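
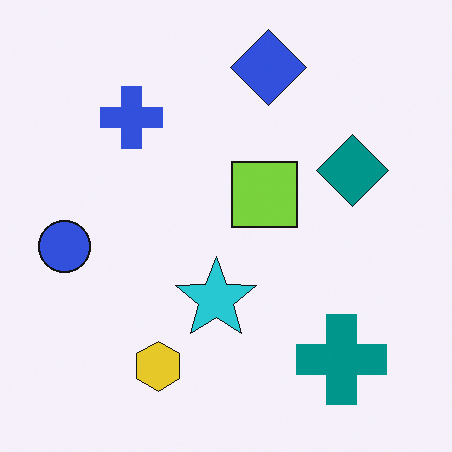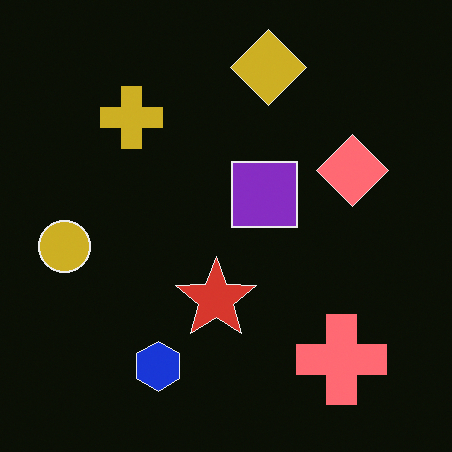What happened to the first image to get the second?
Color-inverted (negative).

The light background has become dark and every shape's color is its complement — a photographic negative.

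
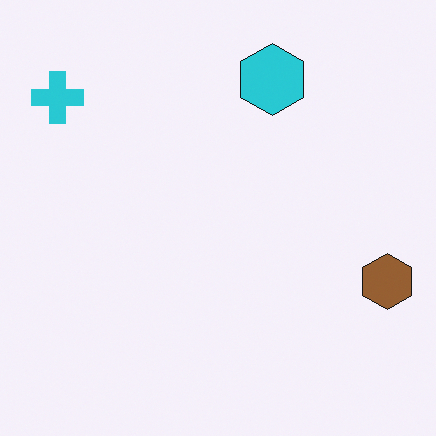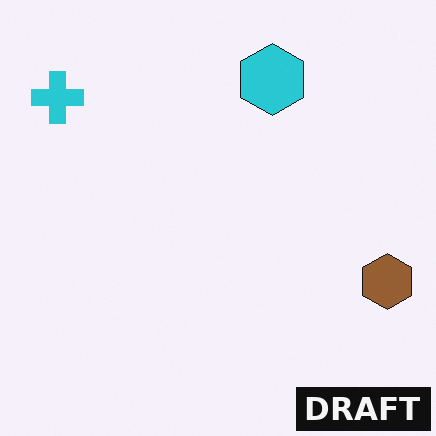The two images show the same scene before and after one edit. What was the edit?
It was watermarked with the text "DRAFT" in the lower-right corner.

A dark label reading "DRAFT" appears in the lower-right corner.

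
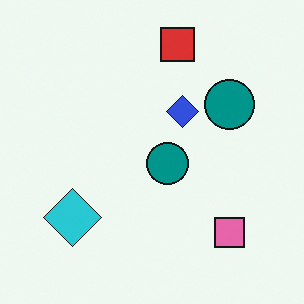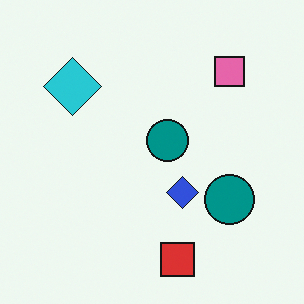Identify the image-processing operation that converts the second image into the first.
It was flipped vertically (top ↔ bottom).

The red square is in the bottom of the second image and the top of the first — shapes on opposite sides of the horizontal midline have swapped in a mirror flip.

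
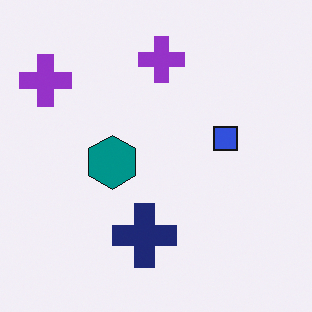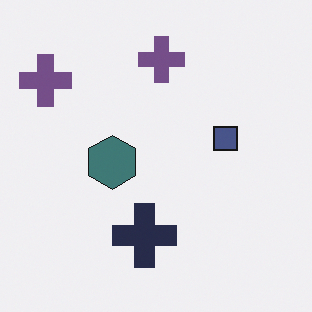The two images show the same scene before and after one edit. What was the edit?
The second image is the first made much more muted (saturation change).

All colors are more muted and greyish — a global saturation change.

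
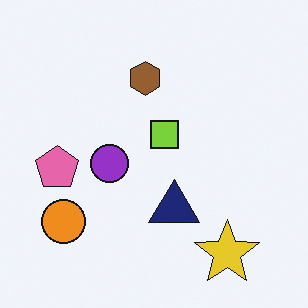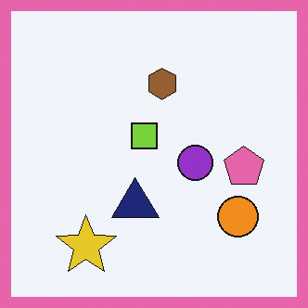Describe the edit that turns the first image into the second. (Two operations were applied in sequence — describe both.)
This is the original image flipped horizontally (left ↔ right), then framed with a pink border.

The pink pentagon is in the left of the first image and the right of the second — shapes on opposite sides of the vertical midline have swapped in a mirror flip. A solid pink frame runs around the edge of the second image, with the content slightly shrunk inside it.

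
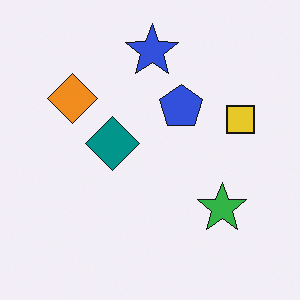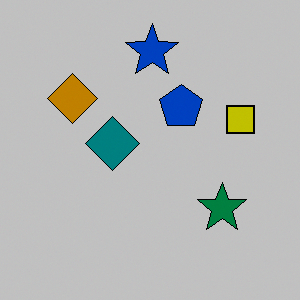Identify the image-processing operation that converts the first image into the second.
The transformation is: heavily posterized to just a handful of flat colors.

Each flat color has snapped to a coarser quantized level — most visibly, the near-white background has dropped to a flat grey.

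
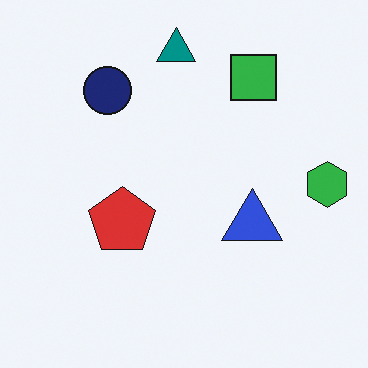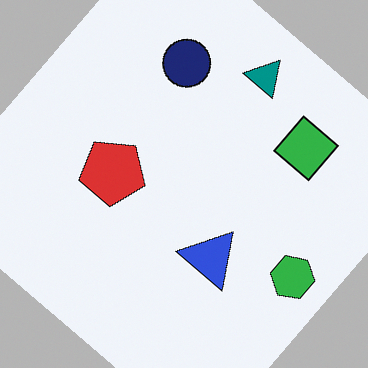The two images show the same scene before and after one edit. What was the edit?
The image was rotated clockwise by a large amount — several tens of degrees.

Every shape is tilted by the same angle and the image corners show triangular fill wedges — a whole-image rotation by a non-right angle.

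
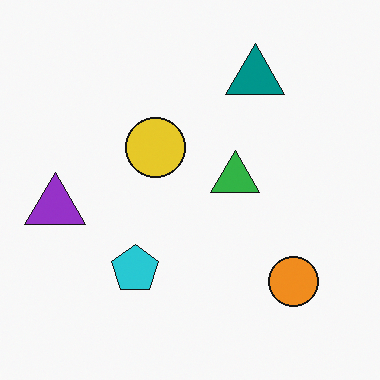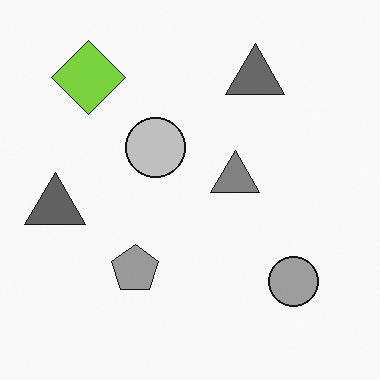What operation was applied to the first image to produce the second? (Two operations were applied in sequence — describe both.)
The image was converted to grayscale, then overlaid with an additional lime diamond.

All color is removed — every shape is now a shade of grey. A lime diamond appears in the second image that is absent from the first.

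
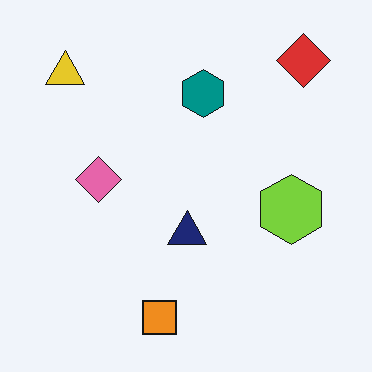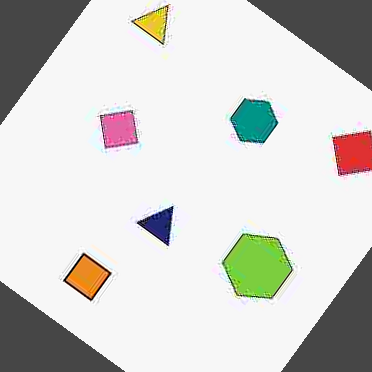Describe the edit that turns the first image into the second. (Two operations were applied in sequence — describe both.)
Heavily JPEG-compressed with obvious blocking artifacts, then rotated clockwise by a large amount — several tens of degrees.

Blocky 8×8 compression artifacts appear around shape edges and the flat background shows ringing — characteristic JPEG degradation. Every shape is tilted by the same angle and the image corners show triangular fill wedges — a whole-image rotation by a non-right angle.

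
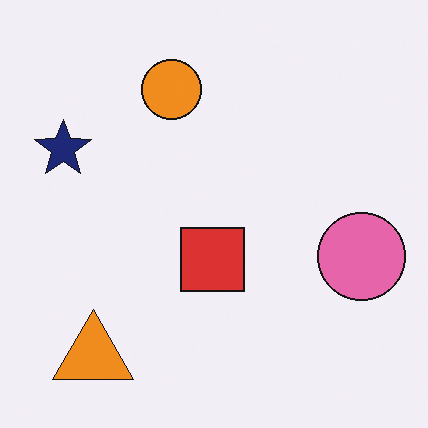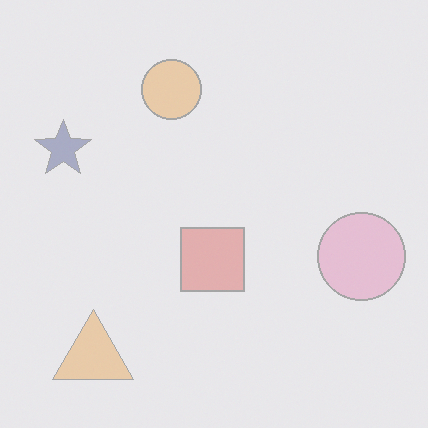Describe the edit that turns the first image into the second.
Washed out (contrast reduced).

Tones are pushed toward mid-grey across the whole image — a global contrast change.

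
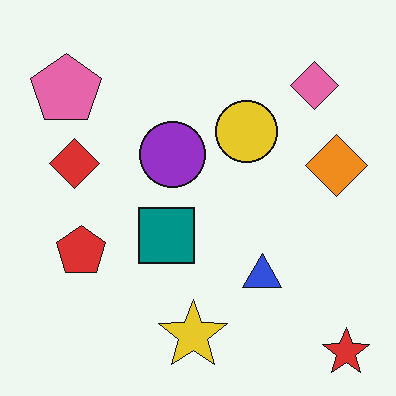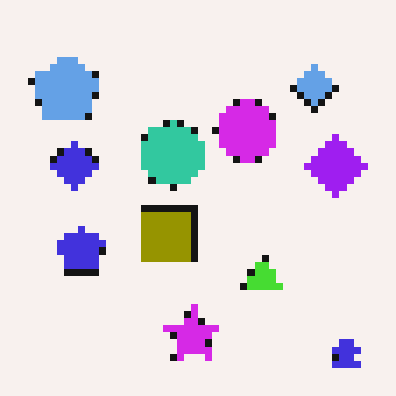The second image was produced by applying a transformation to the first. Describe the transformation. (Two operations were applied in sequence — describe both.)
The transformation is: hue-shifted by a large amount, then pixelated into visible square blocks.

Every shape's color has rotated by the same amount around the hue wheel — a uniform hue shift. Shapes are reduced to large square blocks; fine edges and outlines are lost — a downscale-then-upscale (mosaic) effect.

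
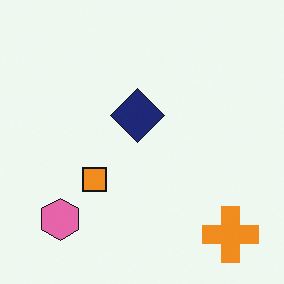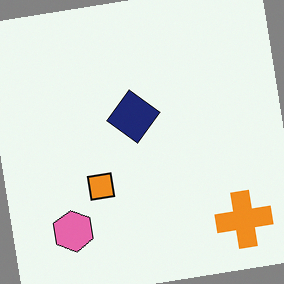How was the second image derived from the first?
The second image is the first rotated counter-clockwise by a slight angle.

Every shape is tilted by the same angle and the image corners show triangular fill wedges — a whole-image rotation by a non-right angle.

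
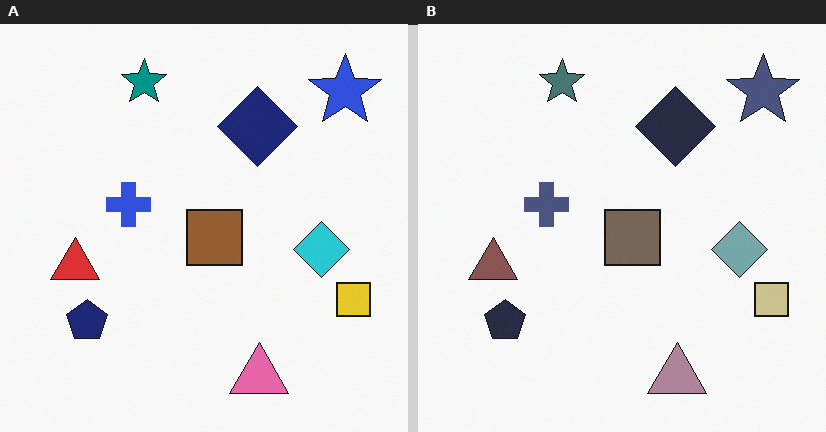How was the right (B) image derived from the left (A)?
It was made much more muted (saturation change).

All colors are more muted and greyish — a global saturation change.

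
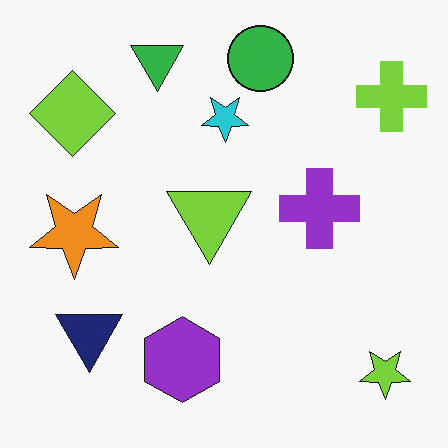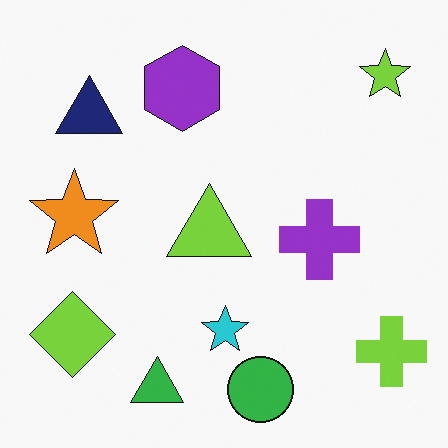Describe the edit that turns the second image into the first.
The transformation is: flipped vertically (top ↔ bottom).

The green circle is in the bottom of the second image and the top of the first — shapes on opposite sides of the horizontal midline have swapped in a mirror flip.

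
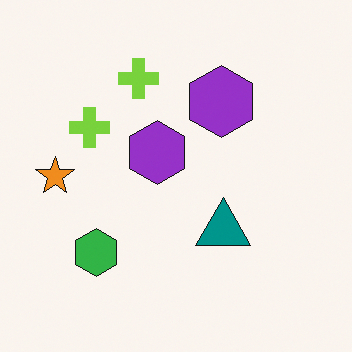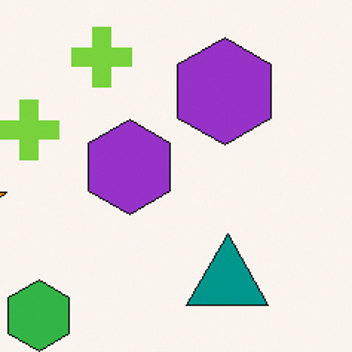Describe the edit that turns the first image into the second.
The transformation is: cropped slightly and scaled back up.

The visible shapes are larger and the field of view is narrower; shapes near the original edges may be partly or wholly outside the frame — a crop-and-rescale.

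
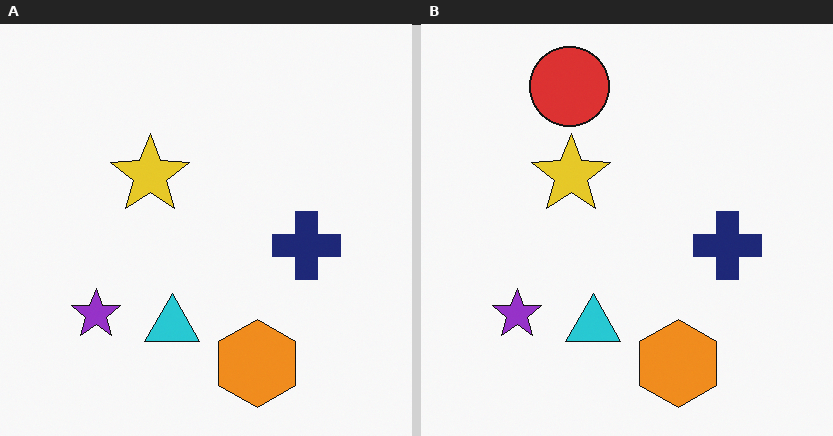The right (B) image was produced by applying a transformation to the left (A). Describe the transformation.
It was overlaid with an additional red circle.

A red circle appears in the right (B) image that is absent from the left (A).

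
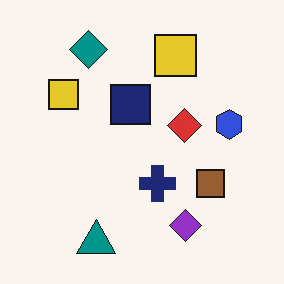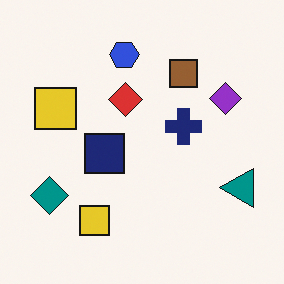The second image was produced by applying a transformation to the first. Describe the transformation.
The transformation is: rotated 90° counter-clockwise.

The teal triangle sits in the bottom of the first image and the right of the second — consistent with a whole-image 90° counter-clockwise rotation.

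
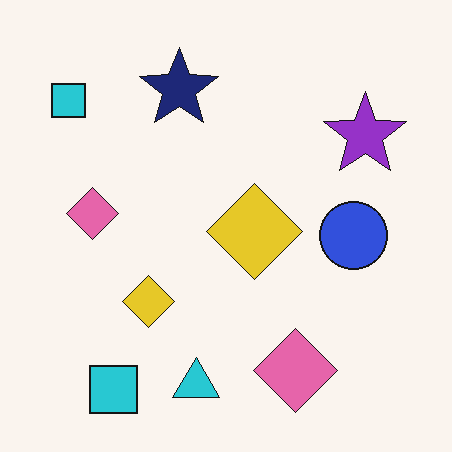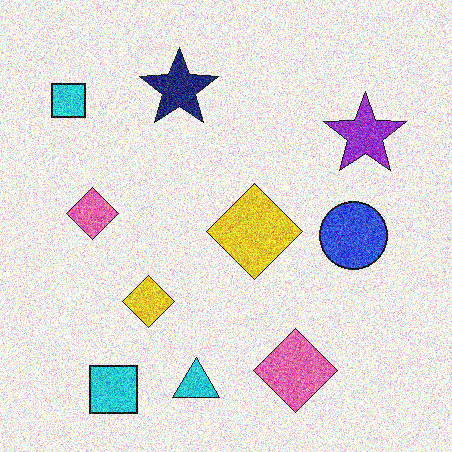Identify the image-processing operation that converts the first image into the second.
Degraded with heavy additive noise.

Random speckle covers the whole image, including the flat background.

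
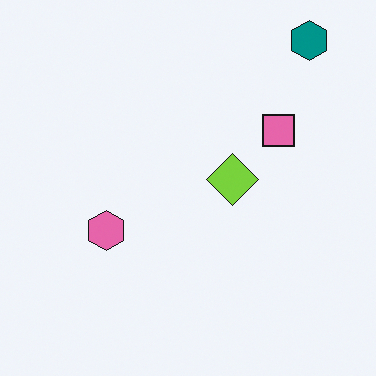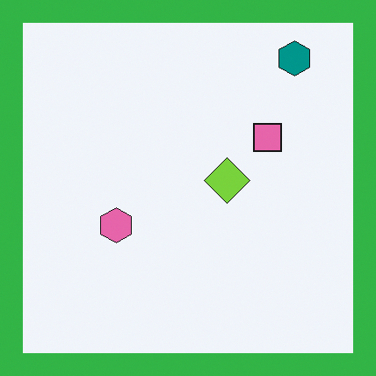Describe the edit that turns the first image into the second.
The second image is the first framed with a green border.

A solid green frame runs around the edge of the second image, with the content slightly shrunk inside it.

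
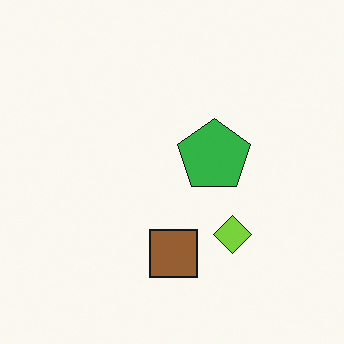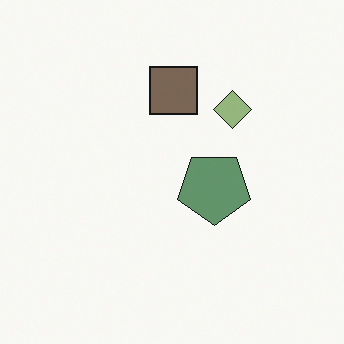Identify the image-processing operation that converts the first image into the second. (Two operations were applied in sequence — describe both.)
The transformation is: flipped vertically (top ↔ bottom), then made much more muted (saturation change).

The brown square is in the bottom of the first image and the top of the second — shapes on opposite sides of the horizontal midline have swapped in a mirror flip. All colors are more muted and greyish — a global saturation change.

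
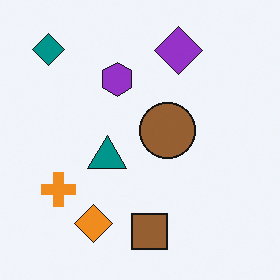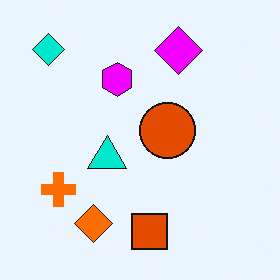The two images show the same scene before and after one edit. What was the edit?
The transformation is: heavily oversaturated.

All colors are more vivid — a global saturation change.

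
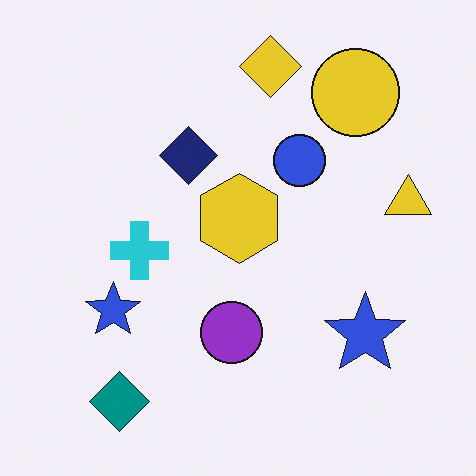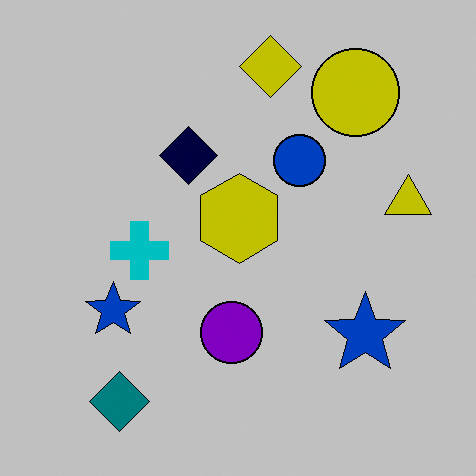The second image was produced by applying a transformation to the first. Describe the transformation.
Heavily posterized to just a handful of flat colors.

Each flat color has snapped to a coarser quantized level — most visibly, the near-white background has dropped to a flat grey.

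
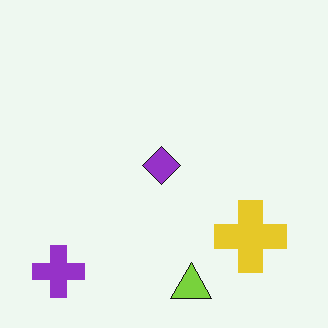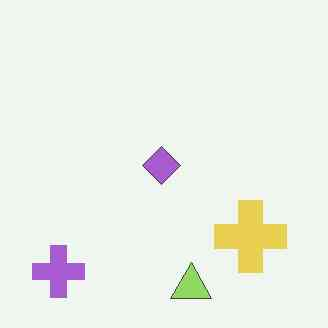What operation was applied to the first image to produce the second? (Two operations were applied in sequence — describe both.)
Given slightly reduced contrast, then given moderate JPEG compression.

Tones are pushed toward mid-grey across the whole image — a global contrast change. Blocky 8×8 compression artifacts appear around shape edges and the flat background shows ringing — characteristic JPEG degradation.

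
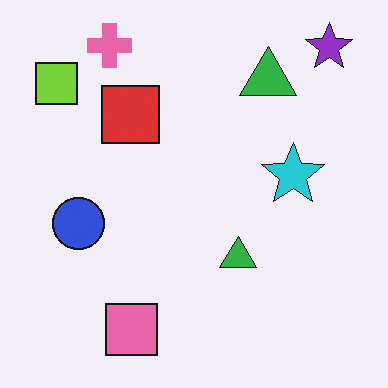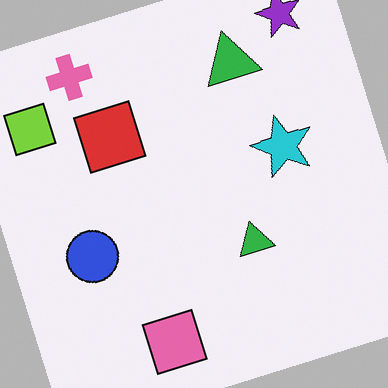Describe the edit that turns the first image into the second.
The image was rotated counter-clockwise by a moderate amount.

Every shape is tilted by the same angle and the image corners show triangular fill wedges — a whole-image rotation by a non-right angle.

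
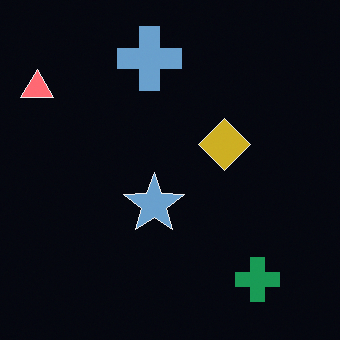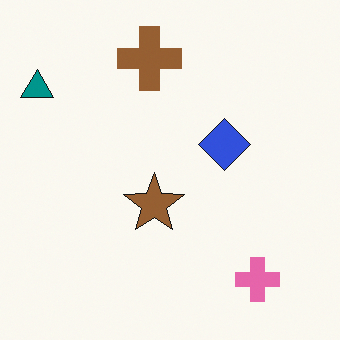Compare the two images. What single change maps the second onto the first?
Color-inverted (negative).

The light background has become dark and every shape's color is its complement — a photographic negative.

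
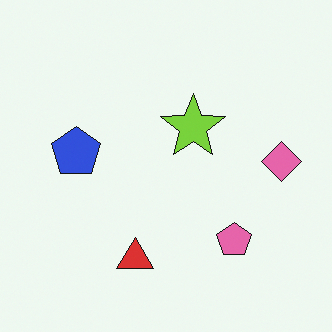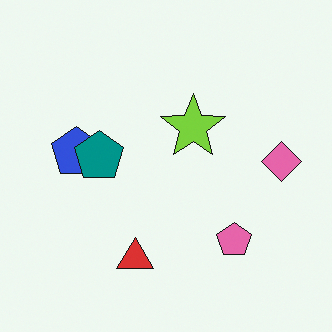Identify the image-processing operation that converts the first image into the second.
The second image is the first overlaid with an additional teal pentagon.

A teal pentagon appears in the second image that is absent from the first.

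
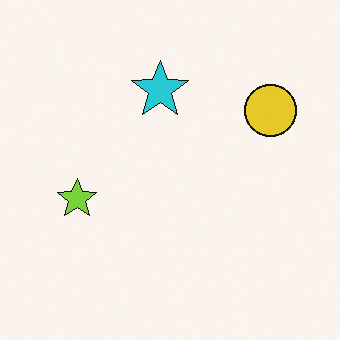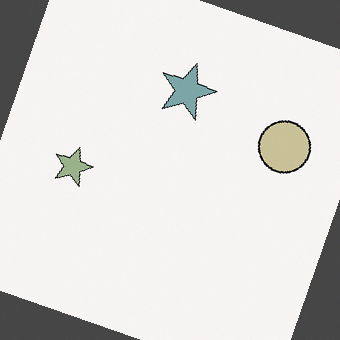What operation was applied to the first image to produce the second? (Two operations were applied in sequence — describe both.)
It was heavily desaturated, then rotated clockwise by a clearly visible amount.

All colors are more muted and greyish — a global saturation change. Every shape is tilted by the same angle and the image corners show triangular fill wedges — a whole-image rotation by a non-right angle.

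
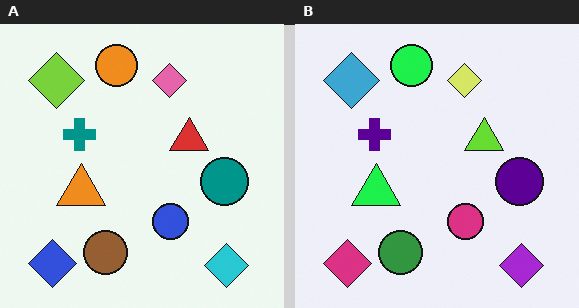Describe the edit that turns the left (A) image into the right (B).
The transformation is: hue-shifted through roughly a third of the color wheel.

Every shape's color has rotated by the same amount around the hue wheel — a uniform hue shift.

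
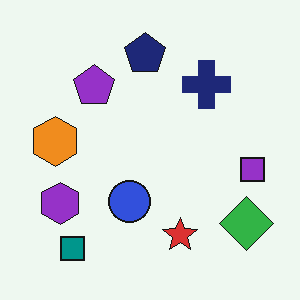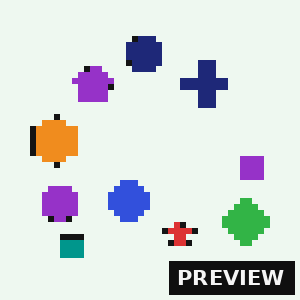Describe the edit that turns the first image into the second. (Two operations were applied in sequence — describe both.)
Pixelated into visible square blocks, then watermarked with the text "PREVIEW" in the lower-right corner.

Shapes are reduced to large square blocks; fine edges and outlines are lost — a downscale-then-upscale (mosaic) effect. A dark label reading "PREVIEW" appears in the lower-right corner.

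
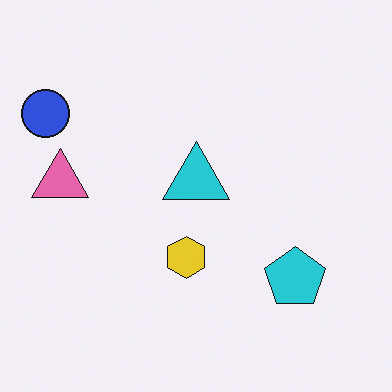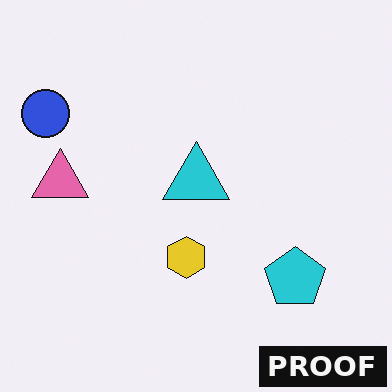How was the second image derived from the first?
This is the original image watermarked with the text "PROOF" in the lower-right corner.

A dark label reading "PROOF" appears in the lower-right corner.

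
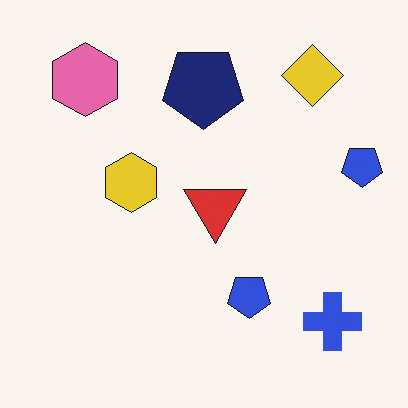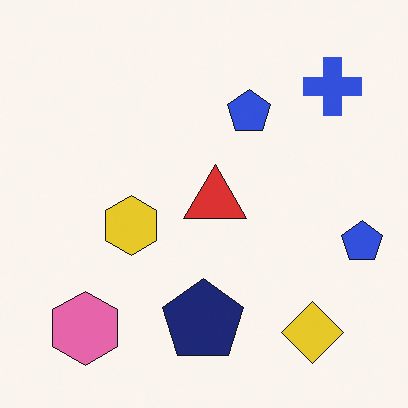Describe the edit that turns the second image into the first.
The transformation is: flipped vertically (top ↔ bottom).

The yellow diamond is in the bottom-right of the second image and the top-right of the first — shapes on opposite sides of the horizontal midline have swapped in a mirror flip.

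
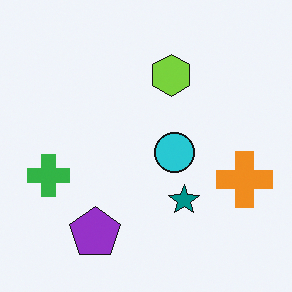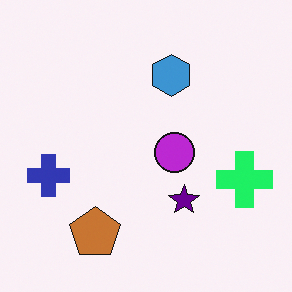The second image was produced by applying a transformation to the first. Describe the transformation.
It was hue-shifted by a moderate amount.

Every shape's color has rotated by the same amount around the hue wheel — a uniform hue shift.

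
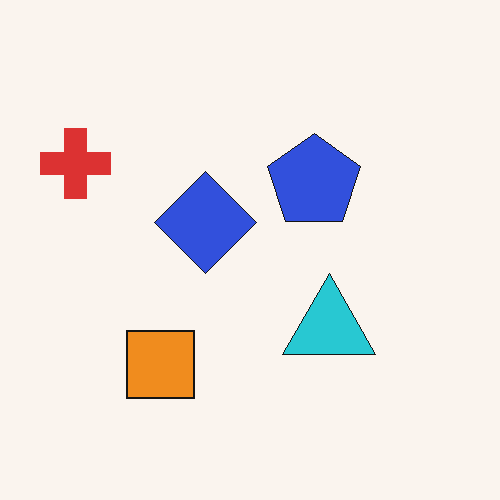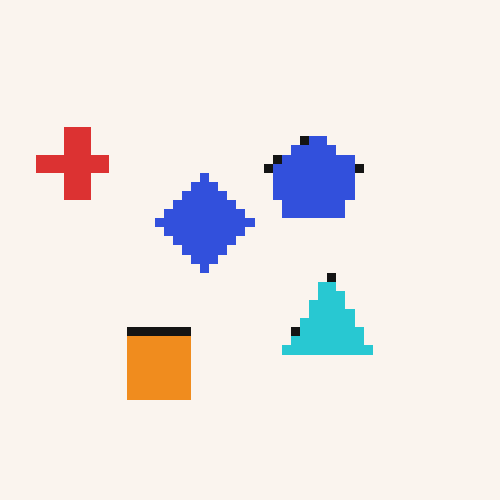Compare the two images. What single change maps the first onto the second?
Heavily pixelated into large blocks.

Shapes are reduced to large square blocks; fine edges and outlines are lost — a downscale-then-upscale (mosaic) effect.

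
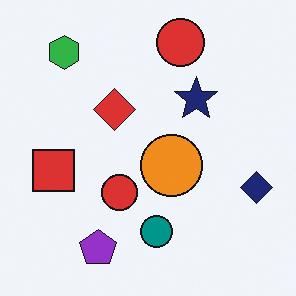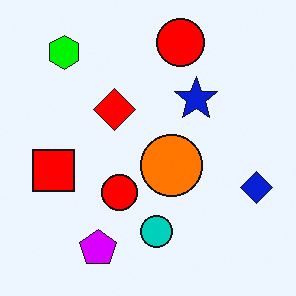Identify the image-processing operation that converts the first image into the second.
It was heavily oversaturated.

All colors are more vivid — a global saturation change.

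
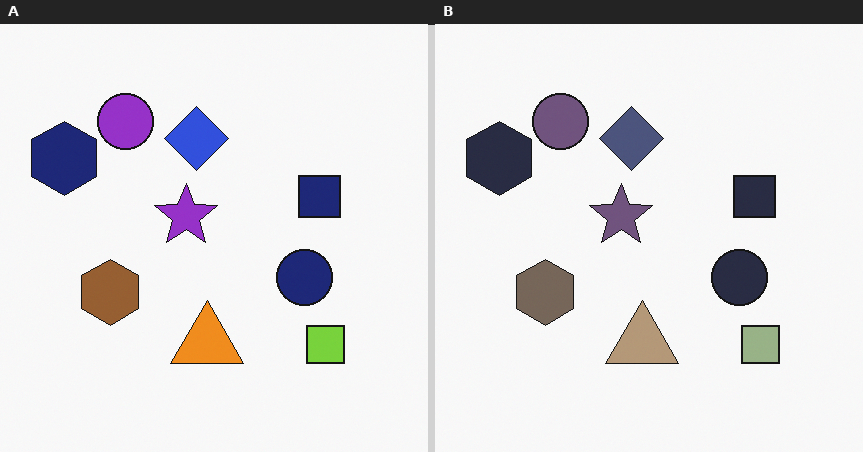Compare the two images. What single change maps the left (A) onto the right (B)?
Made much more muted (saturation change).

All colors are more muted and greyish — a global saturation change.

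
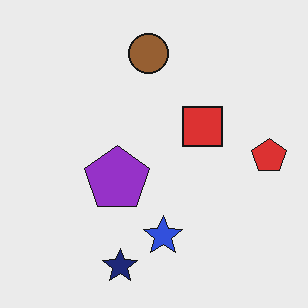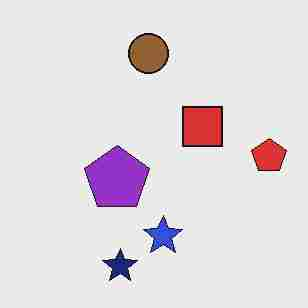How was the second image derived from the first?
The second image is the first heavily JPEG-compressed with obvious blocking artifacts.

Blocky 8×8 compression artifacts appear around shape edges and the flat background shows ringing — characteristic JPEG degradation.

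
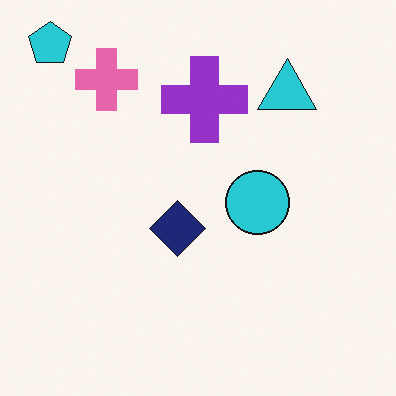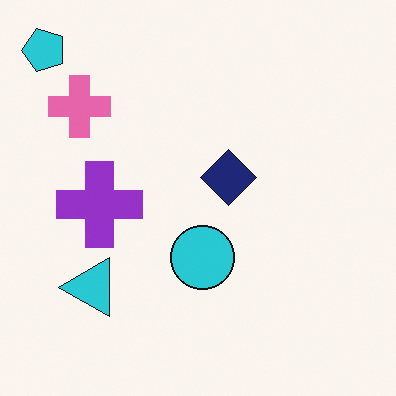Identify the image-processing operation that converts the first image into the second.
This is the original image transposed (reflected across the top-left ↔ bottom-right diagonal).

Shapes have swapped their row and column positions — what was in the top-right is now in the bottom-left — a diagonal reflection.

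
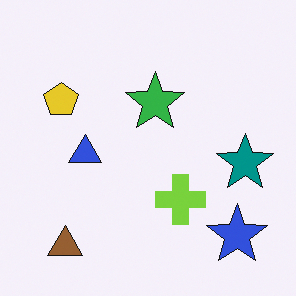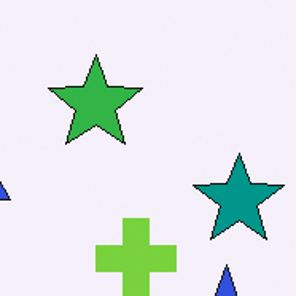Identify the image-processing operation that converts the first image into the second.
The transformation is: cropped slightly and scaled back up.

The visible shapes are larger and the field of view is narrower; shapes near the original edges may be partly or wholly outside the frame — a crop-and-rescale.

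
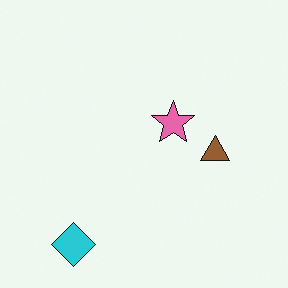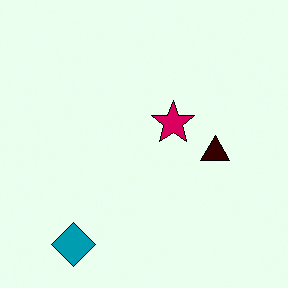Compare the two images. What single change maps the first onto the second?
It was given much higher contrast.

Tones are pushed away from mid-grey across the whole image — a global contrast change.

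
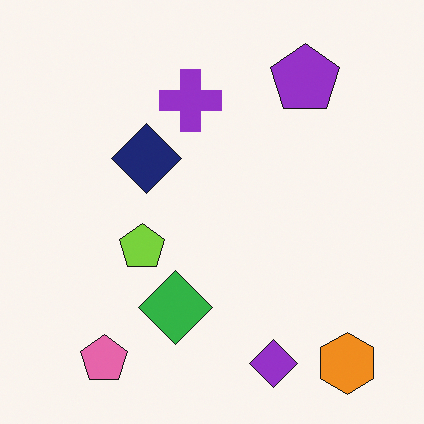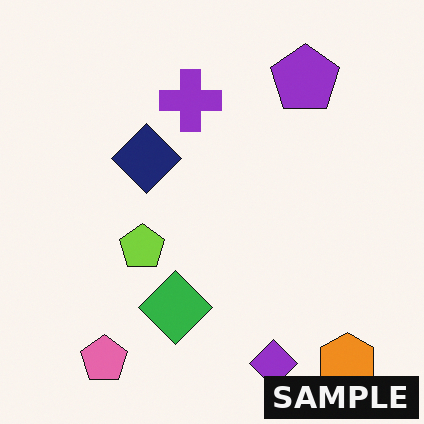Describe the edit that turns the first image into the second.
Watermarked with the text "SAMPLE" in the lower-right corner.

A dark label reading "SAMPLE" appears in the lower-right corner.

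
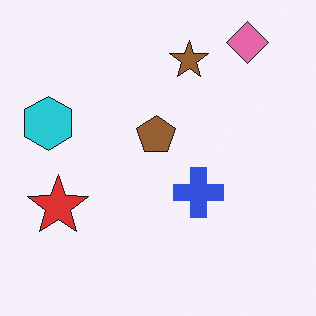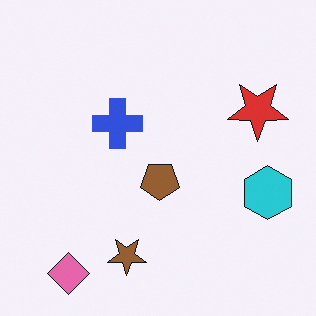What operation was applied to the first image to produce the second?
It was rotated 180°.

The pink diamond sits in the top-right of the first image and the bottom-left of the second — consistent with a whole-image 180° rotation.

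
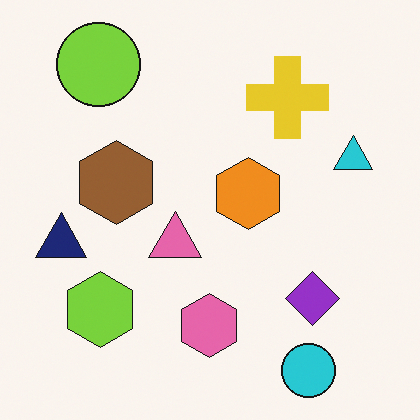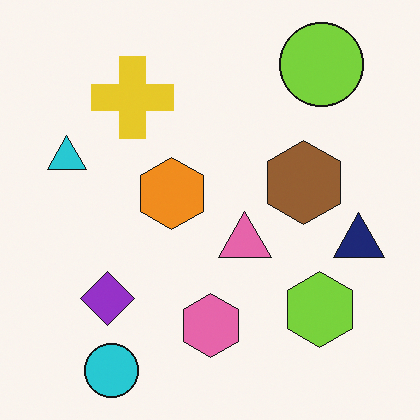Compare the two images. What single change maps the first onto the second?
The second image is the first flipped horizontally (left ↔ right).

The navy triangle is in the left of the first image and the right of the second — shapes on opposite sides of the vertical midline have swapped in a mirror flip.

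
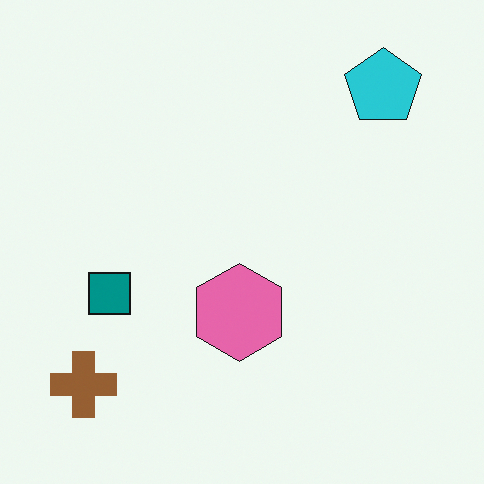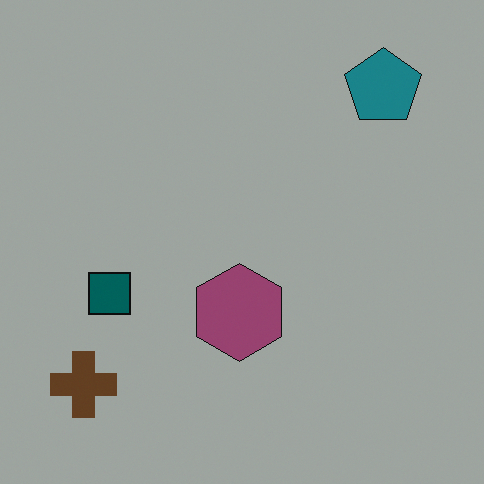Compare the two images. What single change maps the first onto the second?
Noticeably darkened.

Every pixel — background and shapes alike — is uniformly darkened.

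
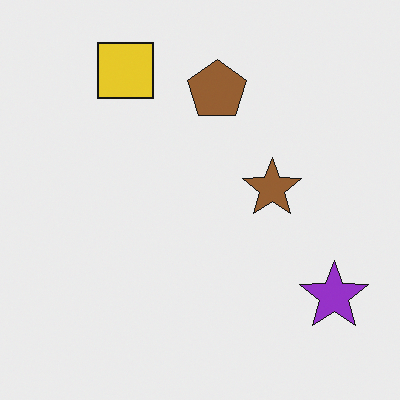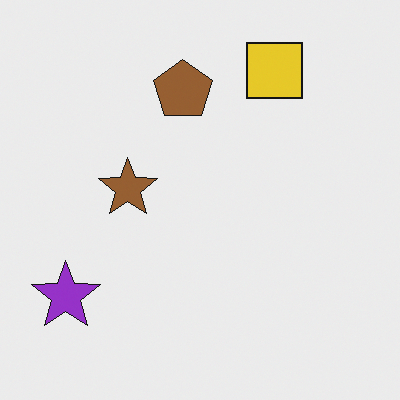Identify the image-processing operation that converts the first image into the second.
Flipped horizontally (left ↔ right).

The purple star is in the bottom-right of the first image and the bottom-left of the second — shapes on opposite sides of the vertical midline have swapped in a mirror flip.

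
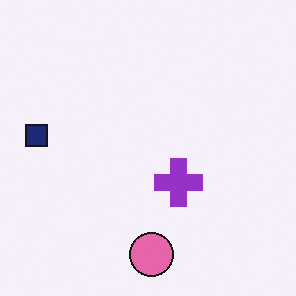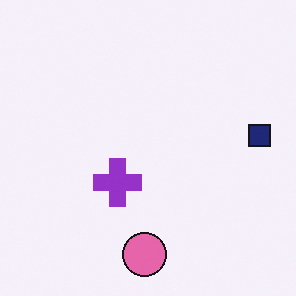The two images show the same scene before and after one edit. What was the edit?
Flipped horizontally (left ↔ right).

The navy square is in the left of the first image and the right of the second — shapes on opposite sides of the vertical midline have swapped in a mirror flip.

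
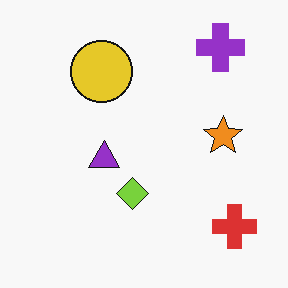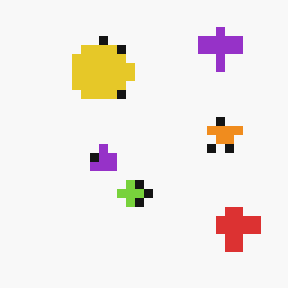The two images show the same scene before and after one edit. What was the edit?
The image was coarsely pixelated.

Shapes are reduced to large square blocks; fine edges and outlines are lost — a downscale-then-upscale (mosaic) effect.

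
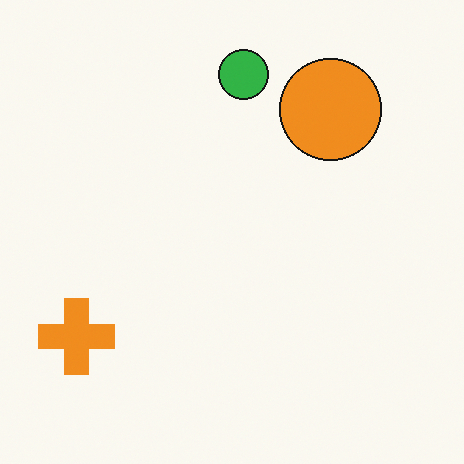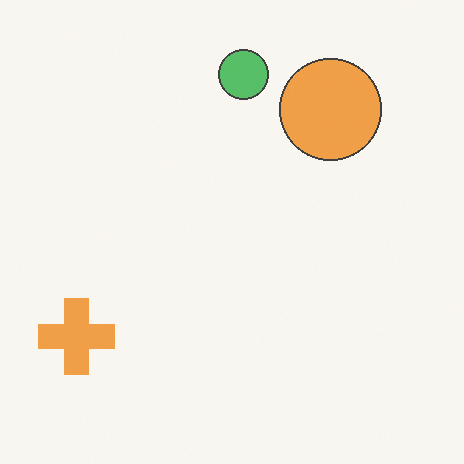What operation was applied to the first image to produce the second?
It was given slightly reduced contrast.

Tones are pushed toward mid-grey across the whole image — a global contrast change.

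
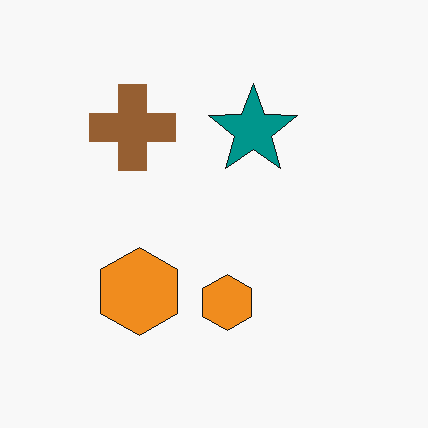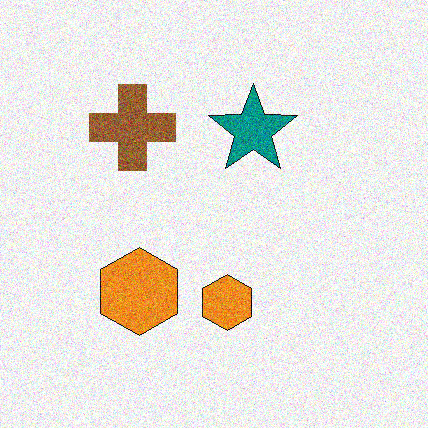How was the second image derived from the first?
Degraded with a thick layer of grain.

Random speckle covers the whole image, including the flat background.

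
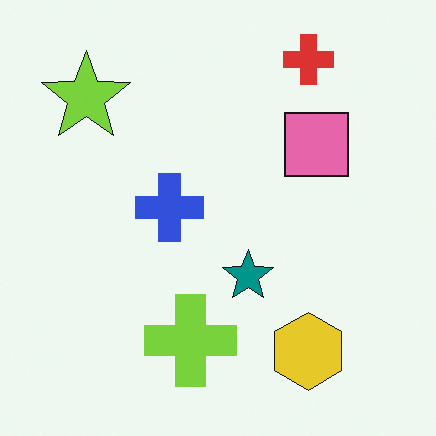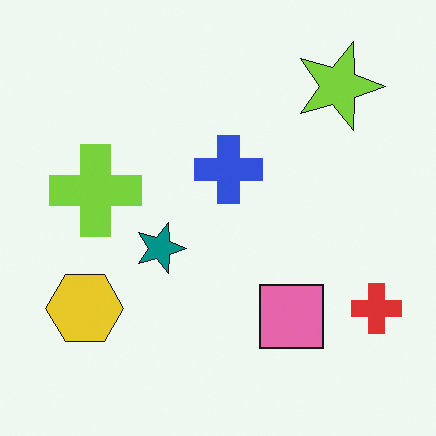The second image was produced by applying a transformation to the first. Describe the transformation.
This is the original image rotated 90° clockwise.

The red cross sits in the top-right of the first image and the bottom-right of the second — consistent with a whole-image 90° clockwise rotation.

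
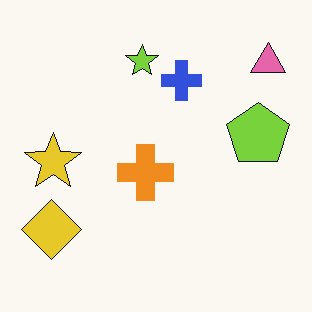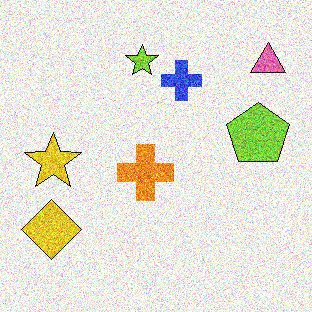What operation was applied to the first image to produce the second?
This is the original image degraded with strong gaussian noise.

Random speckle covers the whole image, including the flat background.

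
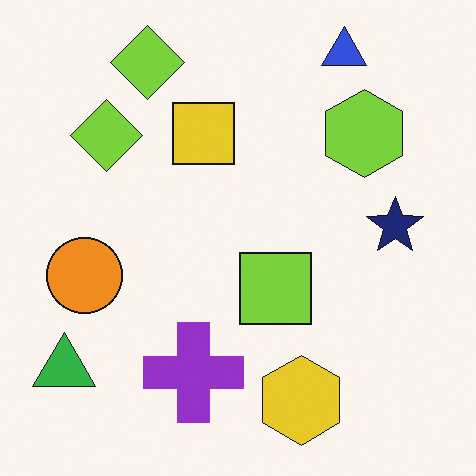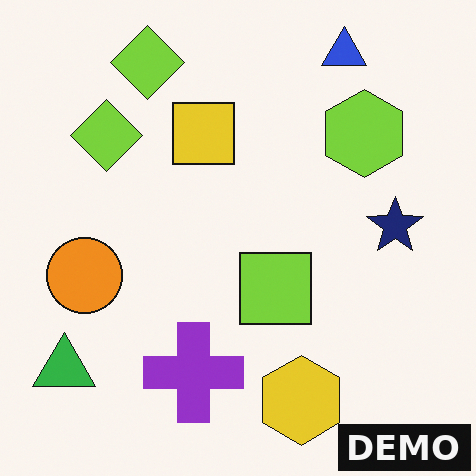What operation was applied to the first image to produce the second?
The second image is the first watermarked with the text "DEMO" in the lower-right corner.

A dark label reading "DEMO" appears in the lower-right corner.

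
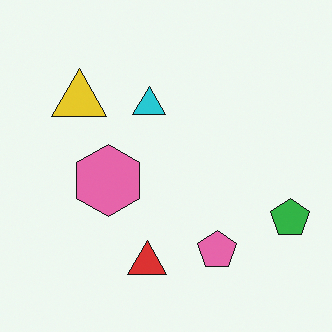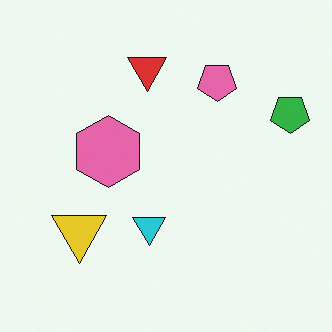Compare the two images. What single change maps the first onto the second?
The image was flipped vertically (top ↔ bottom).

The red triangle is in the bottom of the first image and the top of the second — shapes on opposite sides of the horizontal midline have swapped in a mirror flip.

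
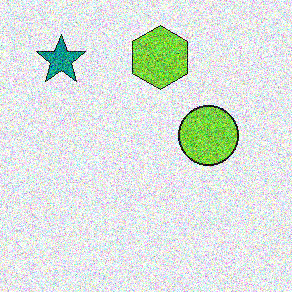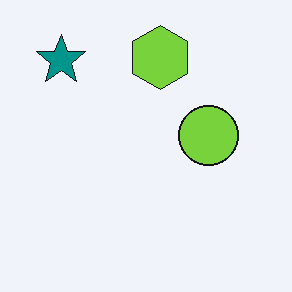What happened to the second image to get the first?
The transformation is: degraded with a thick layer of grain.

Random speckle covers the whole image, including the flat background.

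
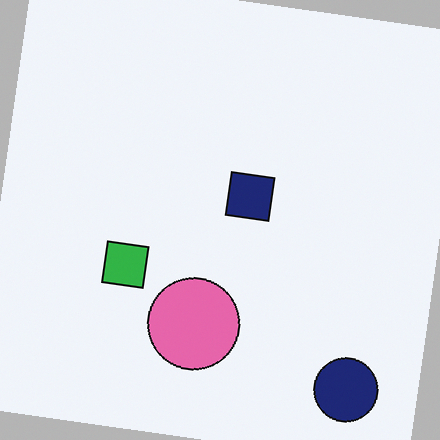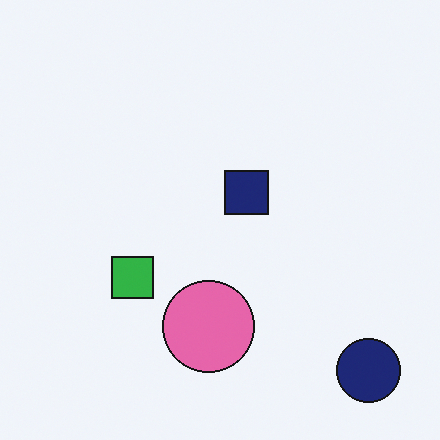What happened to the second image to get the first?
This is the original image rotated clockwise by a slight angle.

Every shape is tilted by the same angle and the image corners show triangular fill wedges — a whole-image rotation by a non-right angle.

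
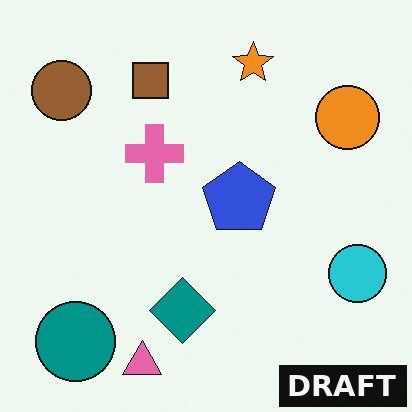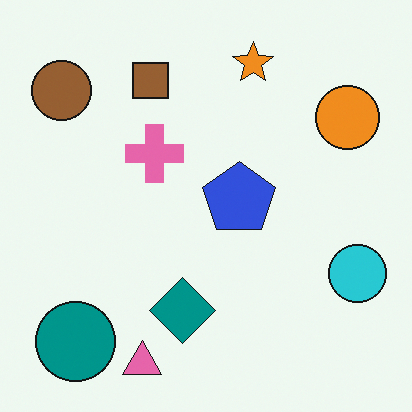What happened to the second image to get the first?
Watermarked with the text "DRAFT" in the lower-right corner.

A dark label reading "DRAFT" appears in the lower-right corner.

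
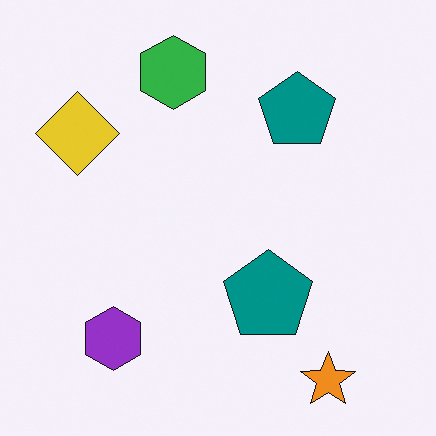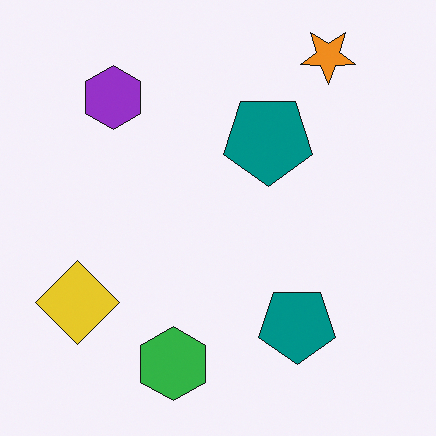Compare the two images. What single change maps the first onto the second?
This is the original image flipped vertically (top ↔ bottom).

The orange star is in the bottom-right of the first image and the top-right of the second — shapes on opposite sides of the horizontal midline have swapped in a mirror flip.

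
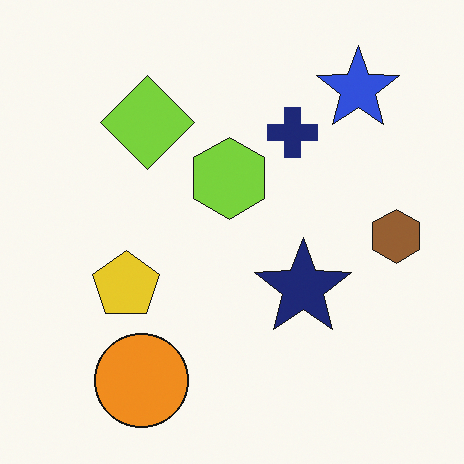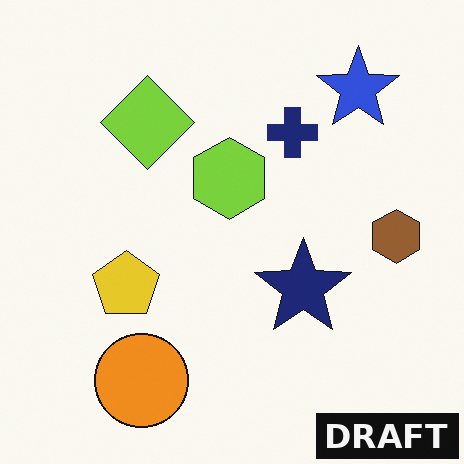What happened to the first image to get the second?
The transformation is: watermarked with the text "DRAFT" in the lower-right corner.

A dark label reading "DRAFT" appears in the lower-right corner.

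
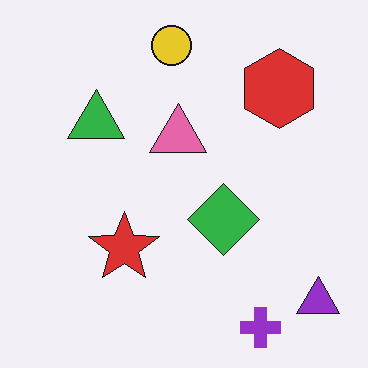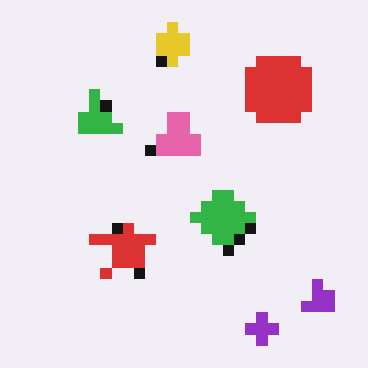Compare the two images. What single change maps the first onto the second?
The second image is the first coarsely pixelated.

Shapes are reduced to large square blocks; fine edges and outlines are lost — a downscale-then-upscale (mosaic) effect.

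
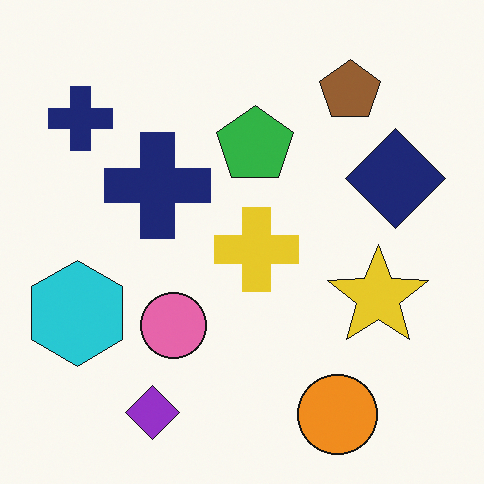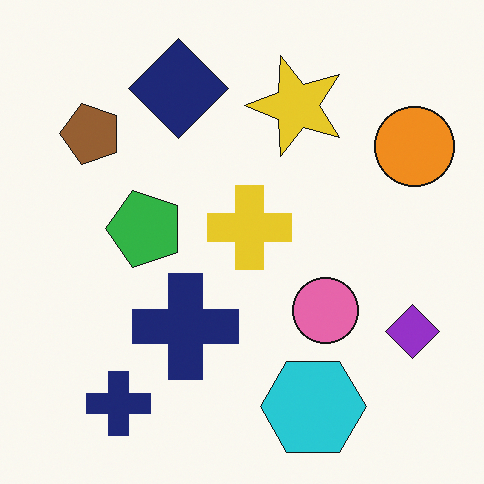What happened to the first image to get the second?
The transformation is: rotated 90° counter-clockwise.

The orange circle sits in the bottom-right of the first image and the top-right of the second — consistent with a whole-image 90° counter-clockwise rotation.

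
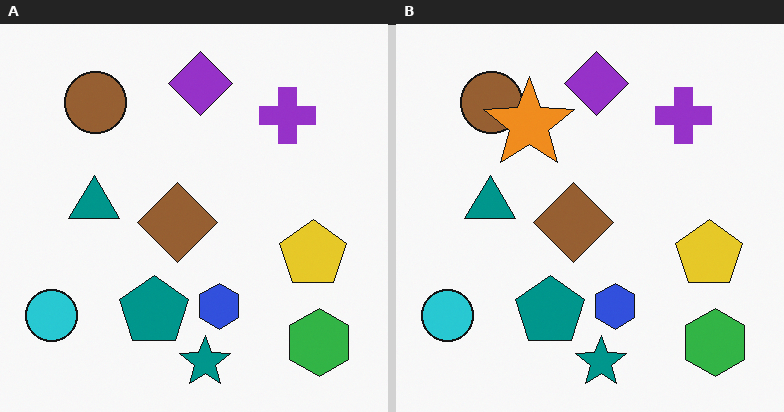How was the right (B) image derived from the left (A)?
This is the original image overlaid with an additional orange star.

An orange star appears in the right (B) image that is absent from the left (A).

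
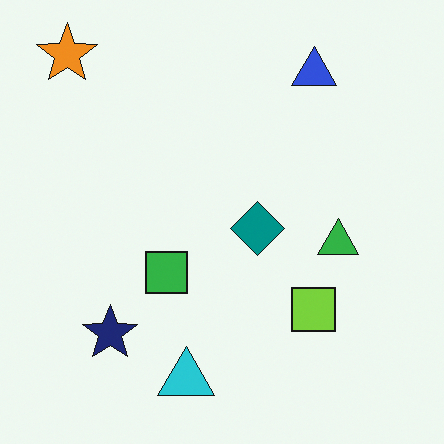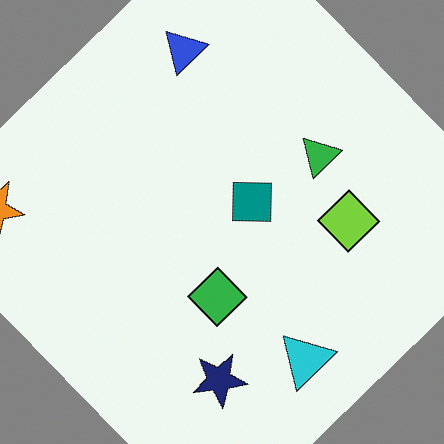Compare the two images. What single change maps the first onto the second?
The second image is the first rotated counter-clockwise by a large amount — several tens of degrees.

Every shape is tilted by the same angle and the image corners show triangular fill wedges — a whole-image rotation by a non-right angle.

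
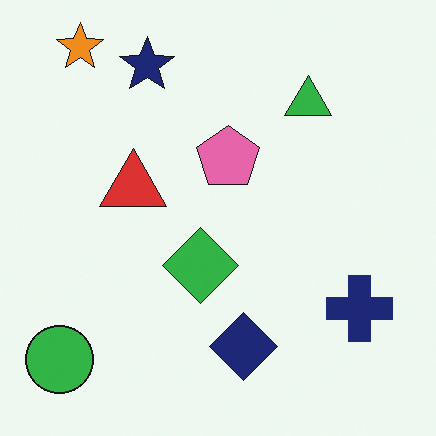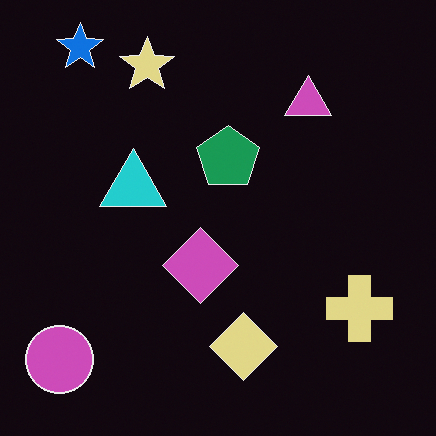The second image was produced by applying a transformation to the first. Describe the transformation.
This is the original image color-inverted (negative).

The light background has become dark and every shape's color is its complement — a photographic negative.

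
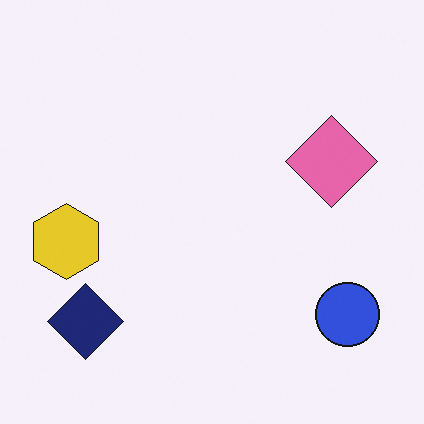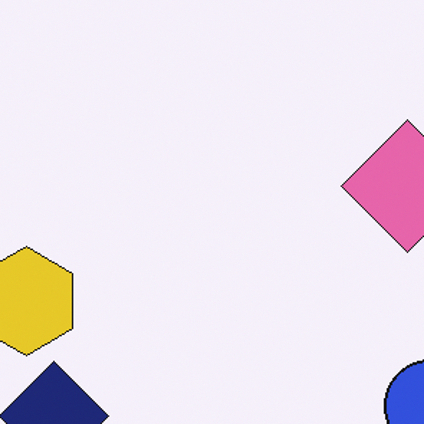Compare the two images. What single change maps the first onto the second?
Cropped to a modestly smaller region and rescaled.

The visible shapes are larger and the field of view is narrower; shapes near the original edges may be partly or wholly outside the frame — a crop-and-rescale.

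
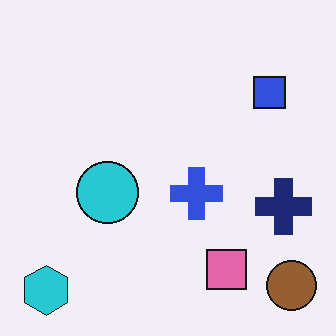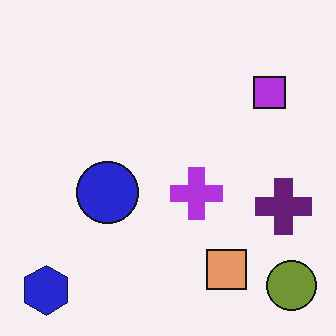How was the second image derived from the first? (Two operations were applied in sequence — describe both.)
The transformation is: hue-shifted by a small amount, then given moderate JPEG compression.

Every shape's color has rotated by the same amount around the hue wheel — a uniform hue shift. Blocky 8×8 compression artifacts appear around shape edges and the flat background shows ringing — characteristic JPEG degradation.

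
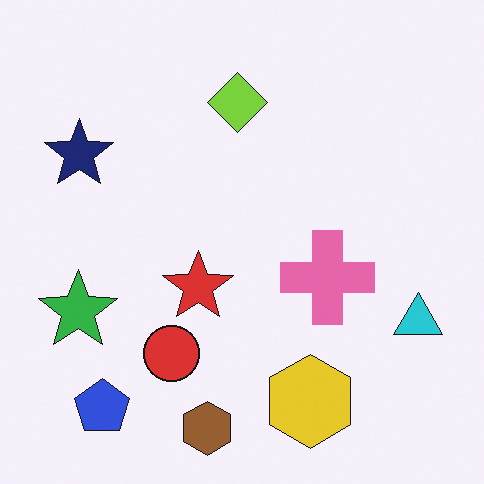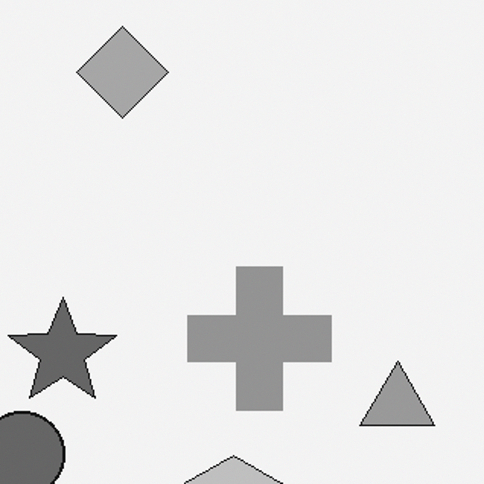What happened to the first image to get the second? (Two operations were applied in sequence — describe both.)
This is the original image cropped to a modestly smaller region and rescaled, then converted to grayscale.

The visible shapes are larger and the field of view is narrower; shapes near the original edges may be partly or wholly outside the frame — a crop-and-rescale. All color is removed — every shape is now a shade of grey.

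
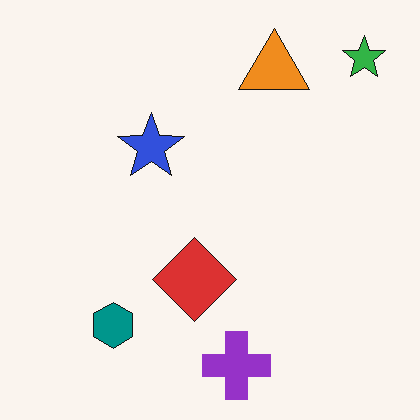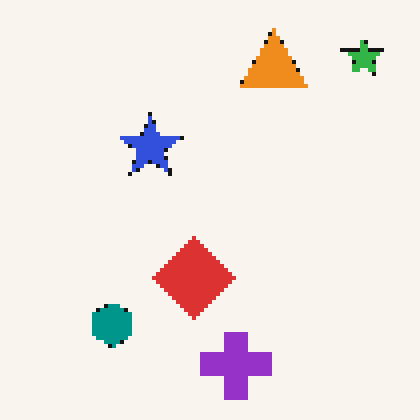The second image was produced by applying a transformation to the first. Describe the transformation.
The transformation is: lightly pixelated (a mild mosaic effect).

Shapes are reduced to large square blocks; fine edges and outlines are lost — a downscale-then-upscale (mosaic) effect.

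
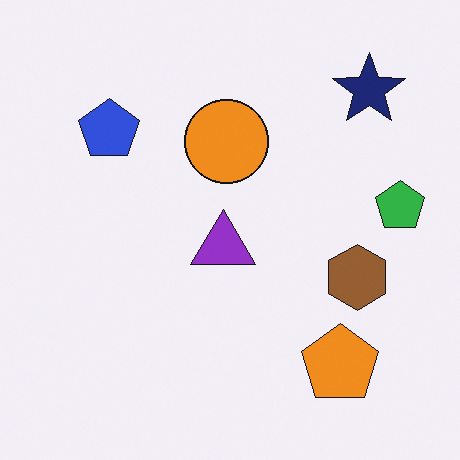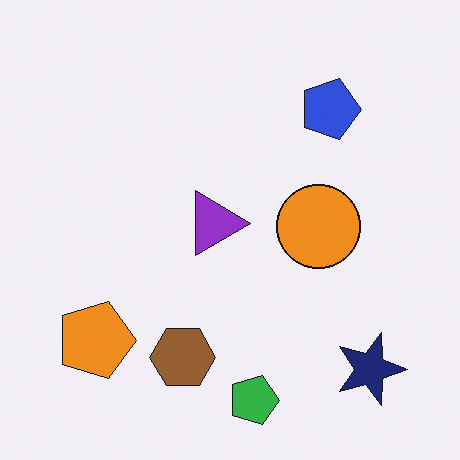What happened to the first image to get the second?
This is the original image rotated 90° clockwise.

The navy star sits in the top-right of the first image and the bottom-right of the second — consistent with a whole-image 90° clockwise rotation.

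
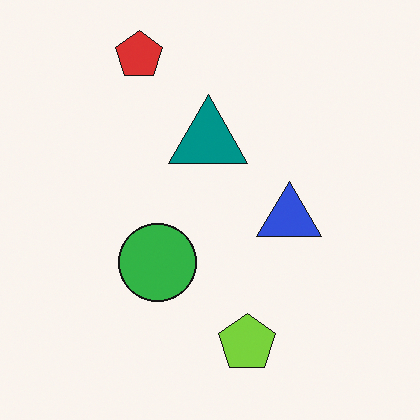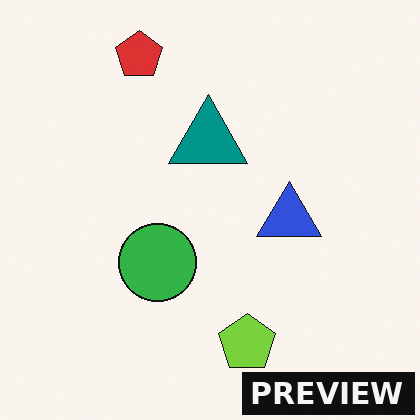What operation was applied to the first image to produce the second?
It was watermarked with the text "PREVIEW" in the lower-right corner.

A dark label reading "PREVIEW" appears in the lower-right corner.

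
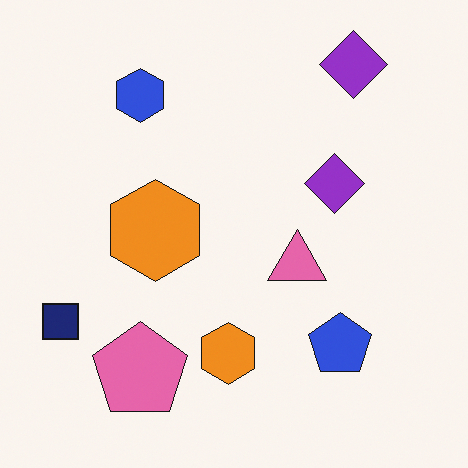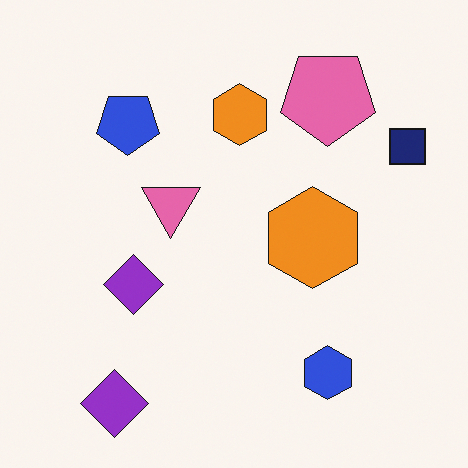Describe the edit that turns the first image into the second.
Rotated 180°.

The navy square sits in the bottom-left of the first image and the top-right of the second — consistent with a whole-image 180° rotation.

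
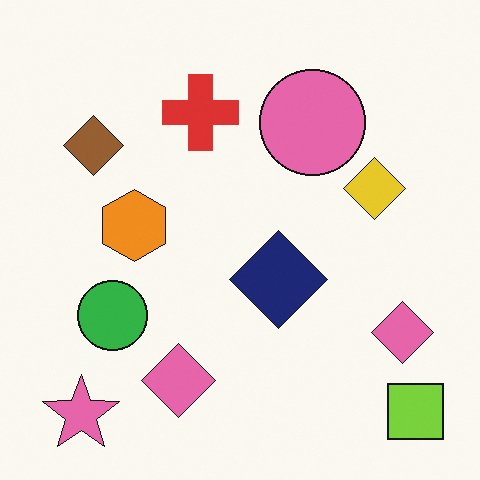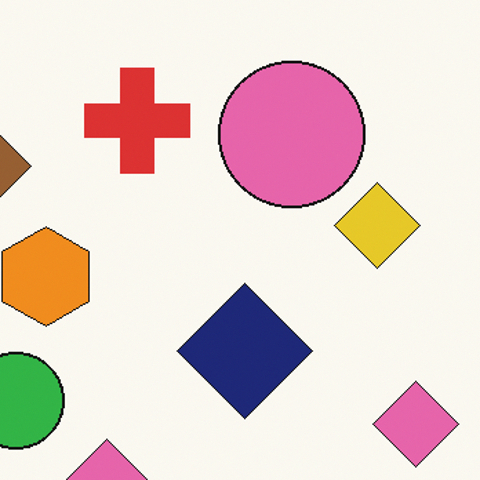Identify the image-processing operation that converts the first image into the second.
Cropped slightly and scaled back up.

The visible shapes are larger and the field of view is narrower; shapes near the original edges may be partly or wholly outside the frame — a crop-and-rescale.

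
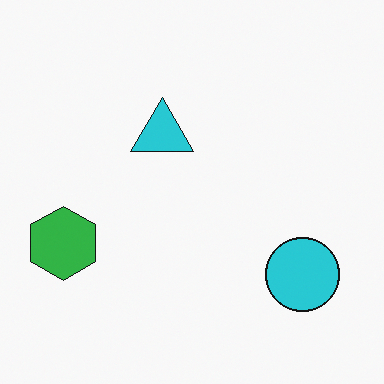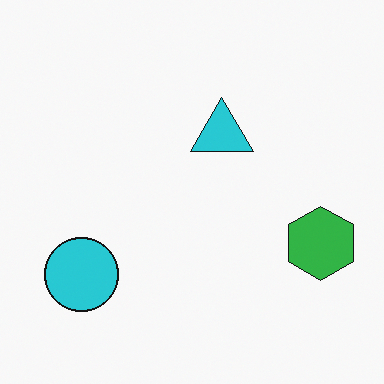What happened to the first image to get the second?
The transformation is: flipped horizontally (left ↔ right).

The green hexagon is in the left of the first image and the right of the second — shapes on opposite sides of the vertical midline have swapped in a mirror flip.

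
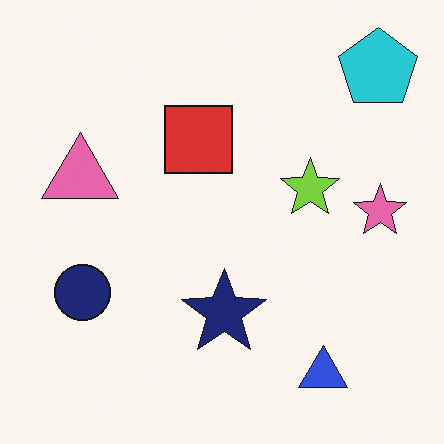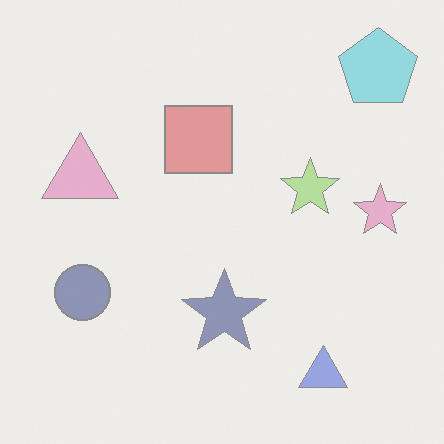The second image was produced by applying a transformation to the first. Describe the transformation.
The image was washed out (contrast reduced).

Tones are pushed toward mid-grey across the whole image — a global contrast change.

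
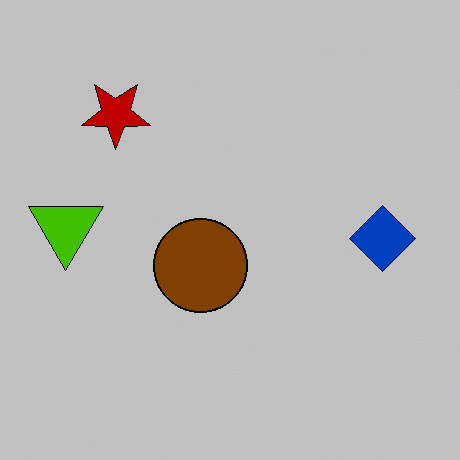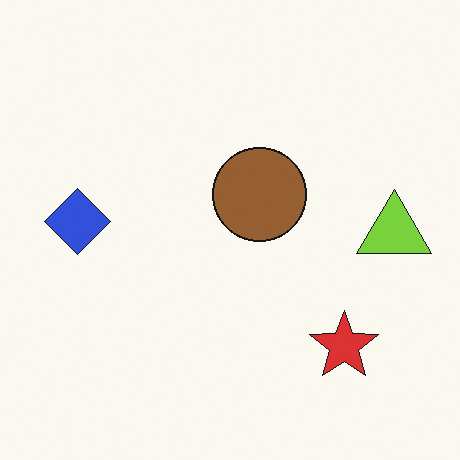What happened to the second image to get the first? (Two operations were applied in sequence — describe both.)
The first image is the second heavily posterized to just a handful of flat colors, then rotated 180°.

Each flat color has snapped to a coarser quantized level — most visibly, the near-white background has dropped to a flat grey. The lime triangle sits in the right of the second image and the left of the first — consistent with a whole-image 180° rotation.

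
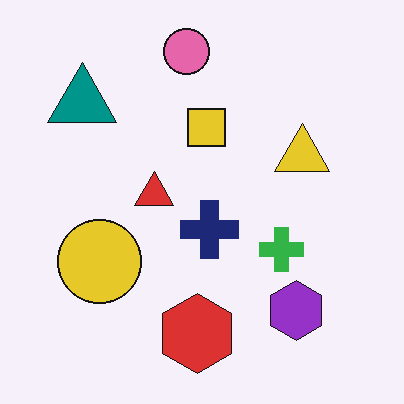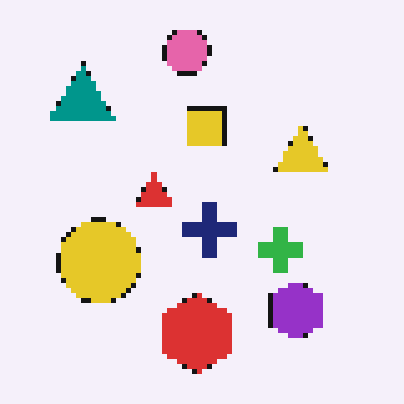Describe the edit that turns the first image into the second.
This is the original image lightly pixelated (a mild mosaic effect).

Shapes are reduced to large square blocks; fine edges and outlines are lost — a downscale-then-upscale (mosaic) effect.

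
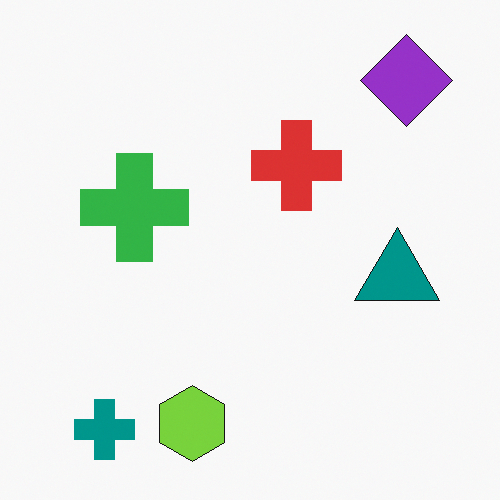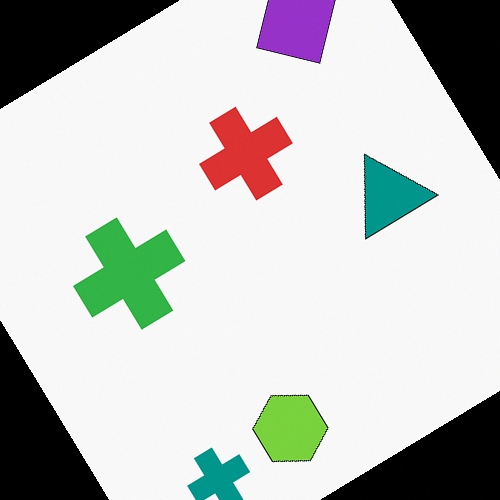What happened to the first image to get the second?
It was rotated counter-clockwise by a large amount — several tens of degrees.

Every shape is tilted by the same angle and the image corners show triangular fill wedges — a whole-image rotation by a non-right angle.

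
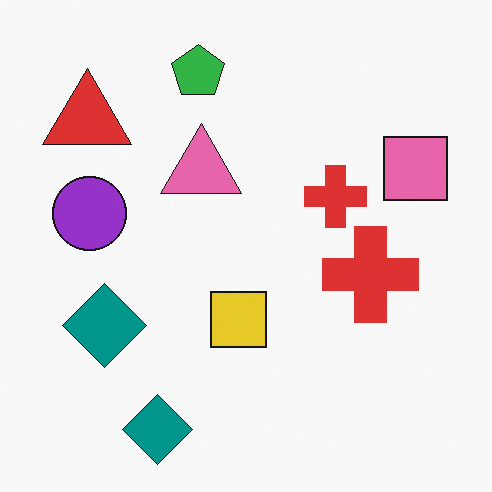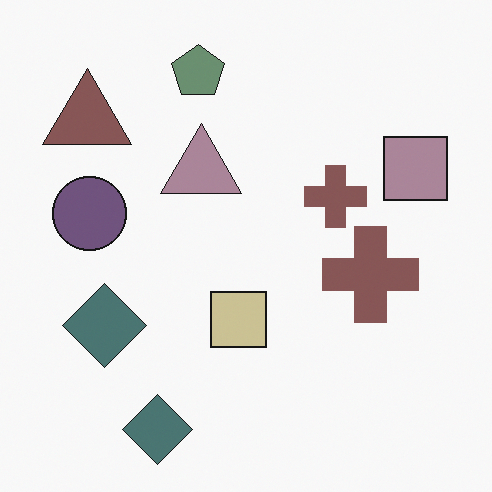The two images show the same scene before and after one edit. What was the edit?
The second image is the first heavily desaturated.

All colors are more muted and greyish — a global saturation change.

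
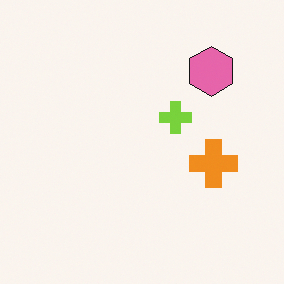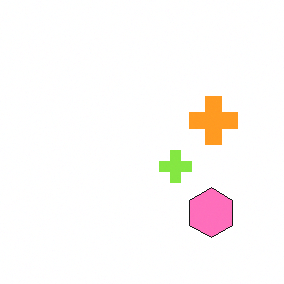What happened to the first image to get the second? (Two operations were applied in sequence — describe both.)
The transformation is: flipped vertically (top ↔ bottom), then slightly brightened.

The pink hexagon is in the top-right of the first image and the bottom-right of the second — shapes on opposite sides of the horizontal midline have swapped in a mirror flip. Every pixel — background and shapes alike — is uniformly brightened.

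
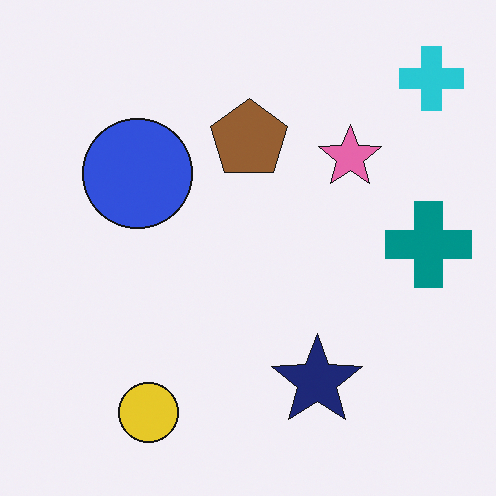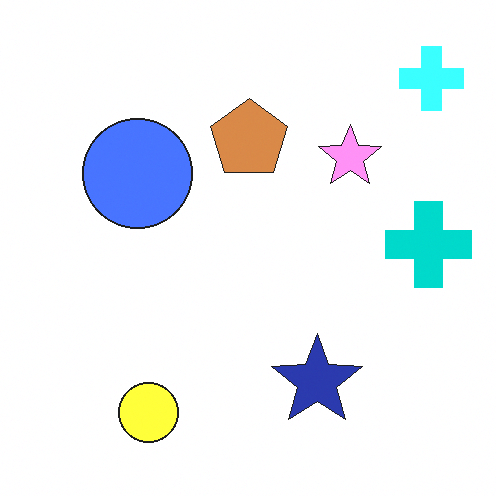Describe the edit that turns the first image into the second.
Substantially brightened.

Every pixel — background and shapes alike — is uniformly brightened.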